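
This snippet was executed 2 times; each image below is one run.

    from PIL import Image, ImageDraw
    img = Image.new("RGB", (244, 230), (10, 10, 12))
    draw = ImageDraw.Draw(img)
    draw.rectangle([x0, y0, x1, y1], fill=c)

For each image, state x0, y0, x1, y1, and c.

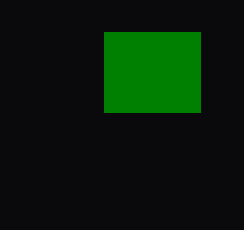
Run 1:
x0 = 104; y0 = 32; x1 = 200; y1 = 112; c = 'green'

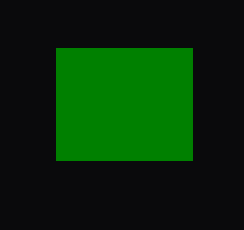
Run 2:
x0 = 56, y0 = 48, x1 = 192, y1 = 160, c = 'green'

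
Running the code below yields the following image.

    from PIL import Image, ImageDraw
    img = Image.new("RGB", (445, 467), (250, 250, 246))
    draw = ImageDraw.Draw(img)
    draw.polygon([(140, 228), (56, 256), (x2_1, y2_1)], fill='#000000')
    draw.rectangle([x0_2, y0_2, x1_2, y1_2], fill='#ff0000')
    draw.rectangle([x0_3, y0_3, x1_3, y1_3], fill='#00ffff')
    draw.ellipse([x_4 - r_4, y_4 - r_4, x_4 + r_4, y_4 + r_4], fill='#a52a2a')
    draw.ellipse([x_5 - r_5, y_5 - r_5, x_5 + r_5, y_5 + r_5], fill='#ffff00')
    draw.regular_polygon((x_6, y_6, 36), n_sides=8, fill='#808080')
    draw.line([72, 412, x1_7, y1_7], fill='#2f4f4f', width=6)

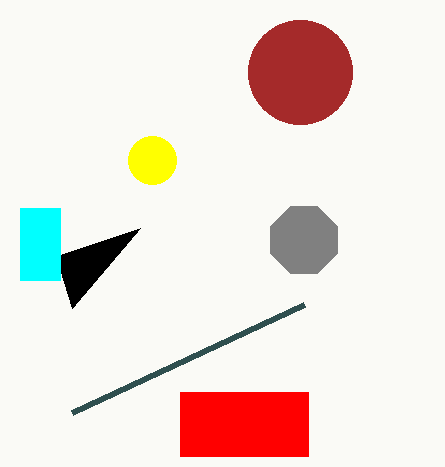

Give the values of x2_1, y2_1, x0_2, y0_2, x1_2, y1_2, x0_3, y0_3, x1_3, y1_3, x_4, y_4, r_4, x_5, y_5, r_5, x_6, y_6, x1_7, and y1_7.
x2_1 = 72; y2_1 = 308; x0_2 = 180; y0_2 = 392; x1_2 = 308; y1_2 = 456; x0_3 = 20; y0_3 = 208; x1_3 = 60; y1_3 = 280; x_4 = 300; y_4 = 72; r_4 = 52; x_5 = 152; y_5 = 160; r_5 = 24; x_6 = 304; y_6 = 240; x1_7 = 304; y1_7 = 304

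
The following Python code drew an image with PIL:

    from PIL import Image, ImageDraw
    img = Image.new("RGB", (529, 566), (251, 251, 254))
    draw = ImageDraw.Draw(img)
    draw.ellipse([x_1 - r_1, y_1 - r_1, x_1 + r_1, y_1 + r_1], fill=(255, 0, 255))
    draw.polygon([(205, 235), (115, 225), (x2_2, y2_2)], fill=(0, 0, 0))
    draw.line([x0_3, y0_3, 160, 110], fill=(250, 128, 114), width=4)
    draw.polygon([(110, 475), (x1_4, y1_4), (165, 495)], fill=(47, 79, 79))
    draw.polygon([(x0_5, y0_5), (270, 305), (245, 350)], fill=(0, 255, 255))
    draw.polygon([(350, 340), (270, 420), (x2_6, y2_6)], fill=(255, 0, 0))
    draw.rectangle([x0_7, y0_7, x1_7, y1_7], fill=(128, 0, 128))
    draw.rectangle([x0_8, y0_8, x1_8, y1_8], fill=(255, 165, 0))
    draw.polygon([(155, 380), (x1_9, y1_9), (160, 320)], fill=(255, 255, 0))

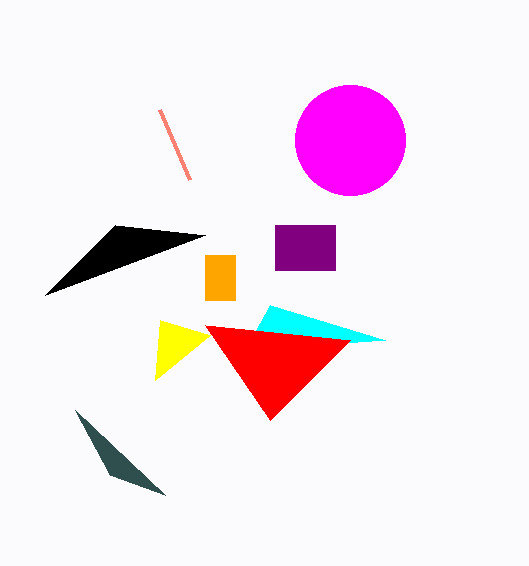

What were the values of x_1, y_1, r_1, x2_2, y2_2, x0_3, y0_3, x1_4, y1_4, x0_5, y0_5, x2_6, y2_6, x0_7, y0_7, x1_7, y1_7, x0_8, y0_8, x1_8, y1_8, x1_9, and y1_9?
x_1 = 350
y_1 = 140
r_1 = 55
x2_2 = 45
y2_2 = 295
x0_3 = 190
y0_3 = 180
x1_4 = 75
y1_4 = 410
x0_5 = 385
y0_5 = 340
x2_6 = 205
y2_6 = 325
x0_7 = 275
y0_7 = 225
x1_7 = 335
y1_7 = 270
x0_8 = 205
y0_8 = 255
x1_8 = 235
y1_8 = 300
x1_9 = 210
y1_9 = 335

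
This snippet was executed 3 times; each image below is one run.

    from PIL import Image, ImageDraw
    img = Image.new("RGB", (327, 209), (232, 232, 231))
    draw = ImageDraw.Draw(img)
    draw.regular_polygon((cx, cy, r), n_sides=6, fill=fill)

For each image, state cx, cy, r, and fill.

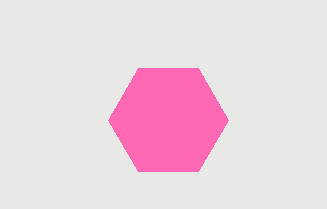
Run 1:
cx = 168
cy = 120
r = 60
fill = 'hotpink'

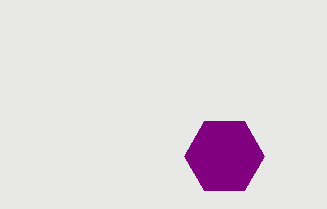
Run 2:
cx = 224
cy = 156
r = 40
fill = 'purple'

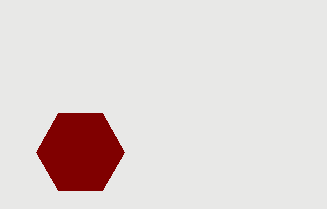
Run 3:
cx = 80, cy = 152, r = 44, fill = 'maroon'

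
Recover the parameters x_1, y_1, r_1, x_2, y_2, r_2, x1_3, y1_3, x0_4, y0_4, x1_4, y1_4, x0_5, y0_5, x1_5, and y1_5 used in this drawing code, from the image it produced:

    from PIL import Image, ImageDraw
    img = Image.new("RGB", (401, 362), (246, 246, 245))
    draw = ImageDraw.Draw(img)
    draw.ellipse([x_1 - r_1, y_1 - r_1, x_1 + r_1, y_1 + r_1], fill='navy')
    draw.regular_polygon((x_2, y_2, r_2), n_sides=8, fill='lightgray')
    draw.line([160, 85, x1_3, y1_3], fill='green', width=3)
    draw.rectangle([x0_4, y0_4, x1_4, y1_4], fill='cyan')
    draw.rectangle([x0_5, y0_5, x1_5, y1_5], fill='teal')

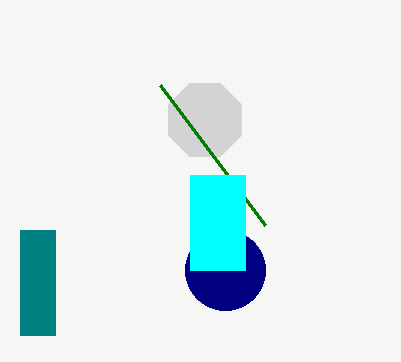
x_1 = 225
y_1 = 270
r_1 = 40
x_2 = 205
y_2 = 120
r_2 = 40
x1_3 = 265
y1_3 = 225
x0_4 = 190
y0_4 = 175
x1_4 = 245
y1_4 = 270
x0_5 = 20
y0_5 = 230
x1_5 = 55
y1_5 = 335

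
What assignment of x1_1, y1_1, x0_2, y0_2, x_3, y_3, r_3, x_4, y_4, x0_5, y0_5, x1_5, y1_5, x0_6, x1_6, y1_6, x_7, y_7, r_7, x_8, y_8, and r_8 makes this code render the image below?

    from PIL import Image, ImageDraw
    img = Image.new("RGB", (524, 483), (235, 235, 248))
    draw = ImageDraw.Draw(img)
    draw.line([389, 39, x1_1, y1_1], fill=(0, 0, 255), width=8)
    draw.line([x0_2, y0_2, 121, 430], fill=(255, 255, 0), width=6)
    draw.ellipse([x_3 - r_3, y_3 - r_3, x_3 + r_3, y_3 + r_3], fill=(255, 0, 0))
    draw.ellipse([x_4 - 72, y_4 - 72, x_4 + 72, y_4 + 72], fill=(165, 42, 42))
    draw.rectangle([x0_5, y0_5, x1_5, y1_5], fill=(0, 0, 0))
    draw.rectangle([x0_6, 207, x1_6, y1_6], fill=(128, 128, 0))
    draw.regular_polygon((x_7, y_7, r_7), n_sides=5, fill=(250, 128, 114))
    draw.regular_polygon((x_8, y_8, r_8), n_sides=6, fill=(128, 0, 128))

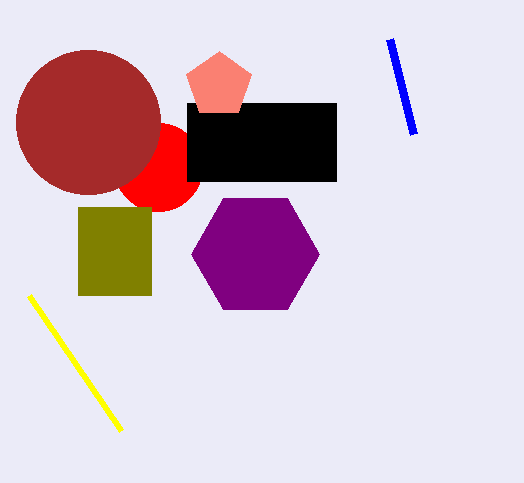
x1_1 = 413
y1_1 = 134
x0_2 = 29
y0_2 = 295
x_3 = 158
y_3 = 167
r_3 = 44
x_4 = 88
y_4 = 122
x0_5 = 187
y0_5 = 103
x1_5 = 336
y1_5 = 181
x0_6 = 78
x1_6 = 151
y1_6 = 295
x_7 = 219
y_7 = 85
r_7 = 34
x_8 = 255
y_8 = 254
r_8 = 64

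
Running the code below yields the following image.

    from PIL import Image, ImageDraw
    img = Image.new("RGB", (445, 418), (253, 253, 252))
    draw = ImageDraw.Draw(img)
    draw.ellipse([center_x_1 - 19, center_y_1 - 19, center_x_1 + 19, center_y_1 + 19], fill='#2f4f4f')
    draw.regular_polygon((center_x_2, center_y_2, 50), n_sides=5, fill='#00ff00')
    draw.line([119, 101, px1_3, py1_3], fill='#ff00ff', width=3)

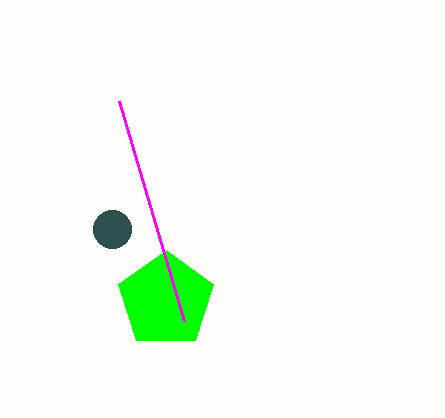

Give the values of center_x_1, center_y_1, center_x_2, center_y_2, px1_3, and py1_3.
center_x_1 = 112; center_y_1 = 229; center_x_2 = 166; center_y_2 = 300; px1_3 = 184; py1_3 = 321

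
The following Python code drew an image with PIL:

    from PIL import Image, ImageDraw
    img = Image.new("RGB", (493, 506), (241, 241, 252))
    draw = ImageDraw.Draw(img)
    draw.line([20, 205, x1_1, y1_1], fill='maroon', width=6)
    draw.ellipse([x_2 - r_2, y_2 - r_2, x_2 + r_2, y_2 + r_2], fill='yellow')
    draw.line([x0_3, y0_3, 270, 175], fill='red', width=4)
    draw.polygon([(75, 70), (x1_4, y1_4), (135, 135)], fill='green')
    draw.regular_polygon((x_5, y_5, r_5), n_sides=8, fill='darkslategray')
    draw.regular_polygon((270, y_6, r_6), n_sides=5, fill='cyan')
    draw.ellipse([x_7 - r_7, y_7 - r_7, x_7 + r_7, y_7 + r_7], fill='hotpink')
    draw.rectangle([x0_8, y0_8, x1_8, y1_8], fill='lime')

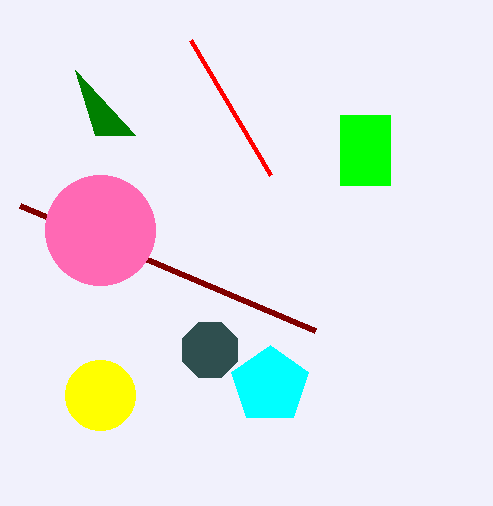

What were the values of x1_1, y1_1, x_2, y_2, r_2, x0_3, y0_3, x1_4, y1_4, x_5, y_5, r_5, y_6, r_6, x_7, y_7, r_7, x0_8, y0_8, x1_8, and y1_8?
x1_1 = 315
y1_1 = 330
x_2 = 100
y_2 = 395
r_2 = 35
x0_3 = 190
y0_3 = 40
x1_4 = 95
y1_4 = 135
x_5 = 210
y_5 = 350
r_5 = 30
y_6 = 385
r_6 = 40
x_7 = 100
y_7 = 230
r_7 = 55
x0_8 = 340
y0_8 = 115
x1_8 = 390
y1_8 = 185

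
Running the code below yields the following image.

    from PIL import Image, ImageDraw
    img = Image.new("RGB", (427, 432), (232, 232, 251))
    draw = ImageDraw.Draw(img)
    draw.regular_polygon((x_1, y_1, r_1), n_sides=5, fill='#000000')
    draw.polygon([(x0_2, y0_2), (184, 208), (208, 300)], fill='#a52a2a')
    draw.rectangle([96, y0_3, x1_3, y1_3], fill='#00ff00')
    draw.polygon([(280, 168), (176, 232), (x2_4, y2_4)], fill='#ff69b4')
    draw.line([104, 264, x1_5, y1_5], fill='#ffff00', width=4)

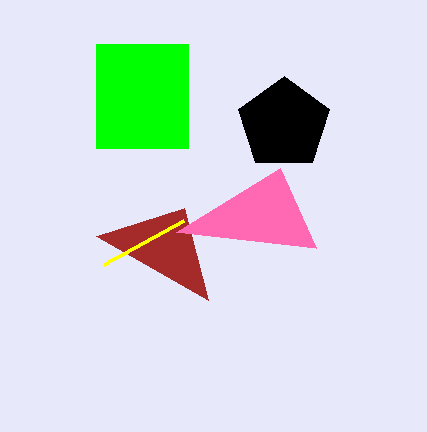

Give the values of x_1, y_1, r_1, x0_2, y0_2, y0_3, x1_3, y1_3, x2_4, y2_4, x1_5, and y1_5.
x_1 = 284, y_1 = 124, r_1 = 48, x0_2 = 96, y0_2 = 236, y0_3 = 44, x1_3 = 188, y1_3 = 148, x2_4 = 316, y2_4 = 248, x1_5 = 184, y1_5 = 220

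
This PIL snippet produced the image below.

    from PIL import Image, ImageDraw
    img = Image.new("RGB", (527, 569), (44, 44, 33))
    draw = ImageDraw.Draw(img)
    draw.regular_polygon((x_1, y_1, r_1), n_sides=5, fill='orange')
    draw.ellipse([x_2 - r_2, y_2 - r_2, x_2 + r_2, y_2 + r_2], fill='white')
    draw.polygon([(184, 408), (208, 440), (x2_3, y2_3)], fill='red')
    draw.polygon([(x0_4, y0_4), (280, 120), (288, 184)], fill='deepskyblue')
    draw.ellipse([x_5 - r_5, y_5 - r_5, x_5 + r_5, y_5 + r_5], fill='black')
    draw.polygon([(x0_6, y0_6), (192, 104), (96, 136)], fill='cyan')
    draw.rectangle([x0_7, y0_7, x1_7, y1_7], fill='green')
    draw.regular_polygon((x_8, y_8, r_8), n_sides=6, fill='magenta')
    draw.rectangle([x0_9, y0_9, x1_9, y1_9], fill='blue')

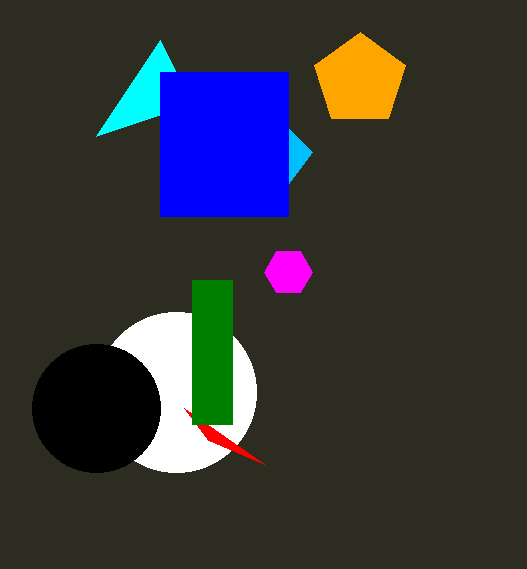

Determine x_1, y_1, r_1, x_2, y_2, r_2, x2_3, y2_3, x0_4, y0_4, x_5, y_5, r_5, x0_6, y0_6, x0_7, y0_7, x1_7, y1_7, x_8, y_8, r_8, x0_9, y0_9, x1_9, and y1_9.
x_1 = 360, y_1 = 80, r_1 = 48, x_2 = 176, y_2 = 392, r_2 = 80, x2_3 = 264, y2_3 = 464, x0_4 = 312, y0_4 = 152, x_5 = 96, y_5 = 408, r_5 = 64, x0_6 = 160, y0_6 = 40, x0_7 = 192, y0_7 = 280, x1_7 = 232, y1_7 = 424, x_8 = 288, y_8 = 272, r_8 = 24, x0_9 = 160, y0_9 = 72, x1_9 = 288, y1_9 = 216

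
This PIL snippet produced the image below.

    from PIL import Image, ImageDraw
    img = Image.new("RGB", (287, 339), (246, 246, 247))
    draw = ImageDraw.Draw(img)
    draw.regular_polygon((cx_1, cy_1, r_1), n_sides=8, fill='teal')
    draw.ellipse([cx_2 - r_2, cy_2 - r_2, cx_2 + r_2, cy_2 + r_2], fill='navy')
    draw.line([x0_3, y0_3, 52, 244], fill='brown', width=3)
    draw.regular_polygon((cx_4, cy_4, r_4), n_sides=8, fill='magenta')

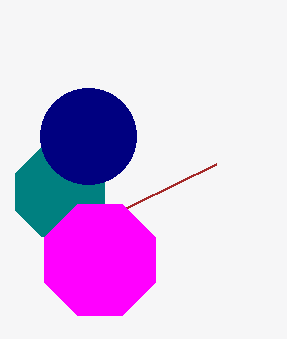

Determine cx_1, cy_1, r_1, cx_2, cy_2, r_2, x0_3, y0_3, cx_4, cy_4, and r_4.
cx_1 = 60
cy_1 = 192
r_1 = 48
cx_2 = 88
cy_2 = 136
r_2 = 48
x0_3 = 216
y0_3 = 164
cx_4 = 100
cy_4 = 260
r_4 = 60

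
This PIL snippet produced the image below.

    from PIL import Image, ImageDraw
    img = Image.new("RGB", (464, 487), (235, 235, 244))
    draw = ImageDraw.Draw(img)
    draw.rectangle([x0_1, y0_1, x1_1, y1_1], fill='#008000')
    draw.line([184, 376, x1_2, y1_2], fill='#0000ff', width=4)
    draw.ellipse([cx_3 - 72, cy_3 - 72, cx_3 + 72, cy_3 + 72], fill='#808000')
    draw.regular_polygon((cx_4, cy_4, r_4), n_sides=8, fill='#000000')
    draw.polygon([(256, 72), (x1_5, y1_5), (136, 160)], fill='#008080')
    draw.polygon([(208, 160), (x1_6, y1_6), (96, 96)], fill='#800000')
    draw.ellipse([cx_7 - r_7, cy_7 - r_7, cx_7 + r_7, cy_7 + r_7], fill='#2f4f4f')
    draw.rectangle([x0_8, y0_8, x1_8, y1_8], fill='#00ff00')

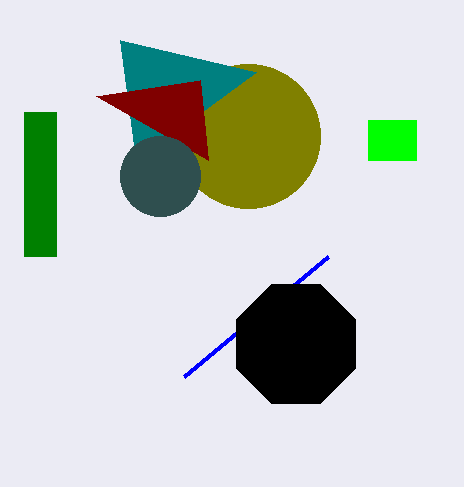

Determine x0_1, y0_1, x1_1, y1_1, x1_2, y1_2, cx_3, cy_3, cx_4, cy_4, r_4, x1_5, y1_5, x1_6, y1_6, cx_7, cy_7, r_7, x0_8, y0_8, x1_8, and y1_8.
x0_1 = 24; y0_1 = 112; x1_1 = 56; y1_1 = 256; x1_2 = 328; y1_2 = 256; cx_3 = 248; cy_3 = 136; cx_4 = 296; cy_4 = 344; r_4 = 64; x1_5 = 120; y1_5 = 40; x1_6 = 200; y1_6 = 80; cx_7 = 160; cy_7 = 176; r_7 = 40; x0_8 = 368; y0_8 = 120; x1_8 = 416; y1_8 = 160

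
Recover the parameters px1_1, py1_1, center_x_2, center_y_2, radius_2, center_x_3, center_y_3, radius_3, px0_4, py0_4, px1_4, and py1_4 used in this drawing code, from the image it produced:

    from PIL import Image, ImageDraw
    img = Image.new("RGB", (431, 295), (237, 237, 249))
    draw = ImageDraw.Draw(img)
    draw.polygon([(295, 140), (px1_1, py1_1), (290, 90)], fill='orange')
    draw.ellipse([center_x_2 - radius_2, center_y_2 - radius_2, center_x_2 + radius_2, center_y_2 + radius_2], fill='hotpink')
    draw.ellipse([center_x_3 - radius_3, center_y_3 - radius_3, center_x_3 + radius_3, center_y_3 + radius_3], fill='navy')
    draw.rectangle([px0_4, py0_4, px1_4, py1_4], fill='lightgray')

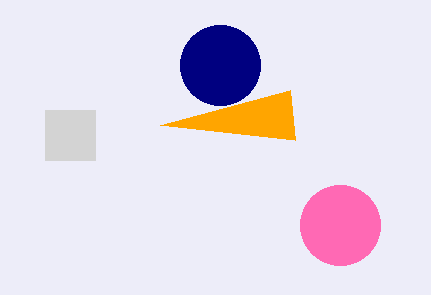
px1_1 = 160; py1_1 = 125; center_x_2 = 340; center_y_2 = 225; radius_2 = 40; center_x_3 = 220; center_y_3 = 65; radius_3 = 40; px0_4 = 45; py0_4 = 110; px1_4 = 95; py1_4 = 160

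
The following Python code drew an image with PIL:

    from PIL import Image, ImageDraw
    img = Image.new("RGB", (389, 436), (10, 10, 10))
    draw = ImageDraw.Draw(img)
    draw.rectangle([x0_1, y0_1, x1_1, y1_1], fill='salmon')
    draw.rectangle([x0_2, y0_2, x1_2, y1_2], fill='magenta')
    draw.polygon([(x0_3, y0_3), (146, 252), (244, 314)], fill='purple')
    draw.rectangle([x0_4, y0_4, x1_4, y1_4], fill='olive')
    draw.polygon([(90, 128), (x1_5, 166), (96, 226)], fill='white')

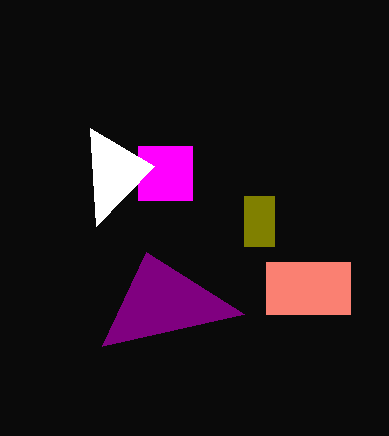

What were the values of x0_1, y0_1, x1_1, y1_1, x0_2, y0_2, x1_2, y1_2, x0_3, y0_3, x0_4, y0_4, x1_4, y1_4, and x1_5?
x0_1 = 266; y0_1 = 262; x1_1 = 350; y1_1 = 314; x0_2 = 138; y0_2 = 146; x1_2 = 192; y1_2 = 200; x0_3 = 102; y0_3 = 346; x0_4 = 244; y0_4 = 196; x1_4 = 274; y1_4 = 246; x1_5 = 154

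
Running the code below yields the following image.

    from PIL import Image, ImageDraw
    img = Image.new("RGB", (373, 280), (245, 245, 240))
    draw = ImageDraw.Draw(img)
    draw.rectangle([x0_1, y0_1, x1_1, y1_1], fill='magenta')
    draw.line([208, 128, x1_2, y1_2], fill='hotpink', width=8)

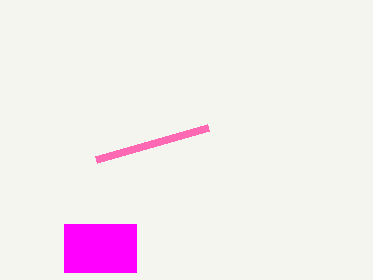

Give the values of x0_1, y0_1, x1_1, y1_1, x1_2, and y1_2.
x0_1 = 64, y0_1 = 224, x1_1 = 136, y1_1 = 272, x1_2 = 96, y1_2 = 160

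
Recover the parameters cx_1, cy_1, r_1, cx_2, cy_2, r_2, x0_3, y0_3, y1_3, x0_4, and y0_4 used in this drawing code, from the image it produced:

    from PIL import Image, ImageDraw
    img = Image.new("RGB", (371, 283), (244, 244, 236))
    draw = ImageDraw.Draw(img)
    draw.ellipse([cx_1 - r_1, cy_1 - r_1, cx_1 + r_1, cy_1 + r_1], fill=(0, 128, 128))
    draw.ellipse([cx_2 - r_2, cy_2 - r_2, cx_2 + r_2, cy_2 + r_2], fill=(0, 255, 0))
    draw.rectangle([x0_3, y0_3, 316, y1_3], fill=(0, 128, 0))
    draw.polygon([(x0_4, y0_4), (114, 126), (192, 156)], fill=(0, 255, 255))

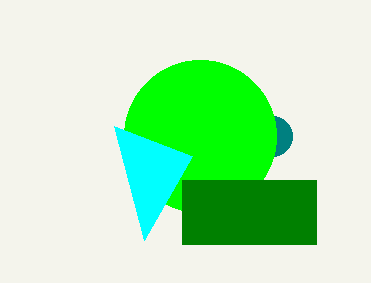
cx_1 = 272; cy_1 = 136; r_1 = 20; cx_2 = 200; cy_2 = 136; r_2 = 76; x0_3 = 182; y0_3 = 180; y1_3 = 244; x0_4 = 144; y0_4 = 240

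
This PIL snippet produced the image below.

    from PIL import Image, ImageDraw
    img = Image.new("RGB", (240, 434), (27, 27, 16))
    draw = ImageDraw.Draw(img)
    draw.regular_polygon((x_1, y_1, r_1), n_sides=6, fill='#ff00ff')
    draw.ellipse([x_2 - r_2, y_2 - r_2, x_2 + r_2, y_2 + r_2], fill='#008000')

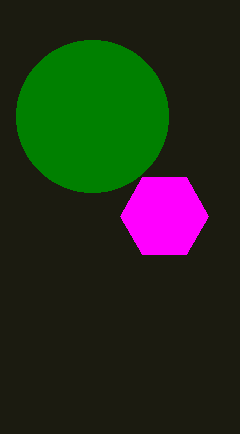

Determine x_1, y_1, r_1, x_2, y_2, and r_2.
x_1 = 164, y_1 = 216, r_1 = 44, x_2 = 92, y_2 = 116, r_2 = 76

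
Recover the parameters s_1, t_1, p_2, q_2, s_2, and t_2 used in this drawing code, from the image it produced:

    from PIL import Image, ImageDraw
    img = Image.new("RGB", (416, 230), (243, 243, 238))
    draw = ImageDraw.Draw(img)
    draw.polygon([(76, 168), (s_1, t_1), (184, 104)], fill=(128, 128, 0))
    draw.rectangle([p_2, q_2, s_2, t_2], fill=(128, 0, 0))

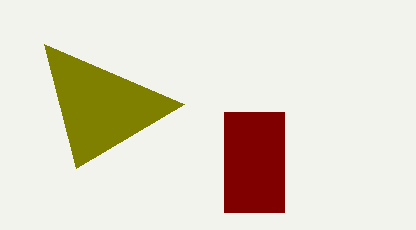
s_1 = 44, t_1 = 44, p_2 = 224, q_2 = 112, s_2 = 284, t_2 = 212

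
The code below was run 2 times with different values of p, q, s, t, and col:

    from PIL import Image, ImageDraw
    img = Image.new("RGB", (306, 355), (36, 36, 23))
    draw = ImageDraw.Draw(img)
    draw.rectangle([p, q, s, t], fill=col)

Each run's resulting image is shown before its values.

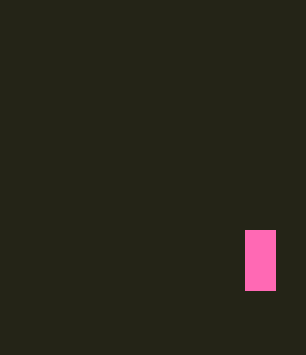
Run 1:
p = 245
q = 230
s = 275
t = 290
col = 'hotpink'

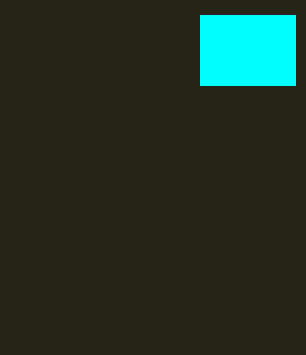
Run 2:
p = 200
q = 15
s = 295
t = 85
col = 'cyan'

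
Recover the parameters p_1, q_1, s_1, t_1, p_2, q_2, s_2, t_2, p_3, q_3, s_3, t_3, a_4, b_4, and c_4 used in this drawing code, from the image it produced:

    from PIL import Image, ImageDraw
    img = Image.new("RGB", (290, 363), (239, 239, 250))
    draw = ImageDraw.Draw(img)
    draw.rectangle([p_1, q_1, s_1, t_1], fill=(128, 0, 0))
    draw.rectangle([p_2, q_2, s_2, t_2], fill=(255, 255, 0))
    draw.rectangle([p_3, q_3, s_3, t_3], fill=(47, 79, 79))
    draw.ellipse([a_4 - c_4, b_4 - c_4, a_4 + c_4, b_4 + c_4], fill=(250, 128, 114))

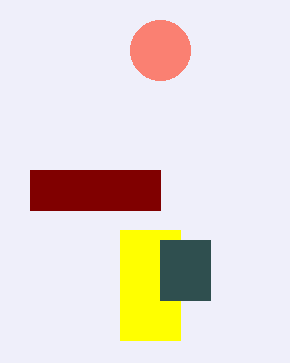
p_1 = 30, q_1 = 170, s_1 = 160, t_1 = 210, p_2 = 120, q_2 = 230, s_2 = 180, t_2 = 340, p_3 = 160, q_3 = 240, s_3 = 210, t_3 = 300, a_4 = 160, b_4 = 50, c_4 = 30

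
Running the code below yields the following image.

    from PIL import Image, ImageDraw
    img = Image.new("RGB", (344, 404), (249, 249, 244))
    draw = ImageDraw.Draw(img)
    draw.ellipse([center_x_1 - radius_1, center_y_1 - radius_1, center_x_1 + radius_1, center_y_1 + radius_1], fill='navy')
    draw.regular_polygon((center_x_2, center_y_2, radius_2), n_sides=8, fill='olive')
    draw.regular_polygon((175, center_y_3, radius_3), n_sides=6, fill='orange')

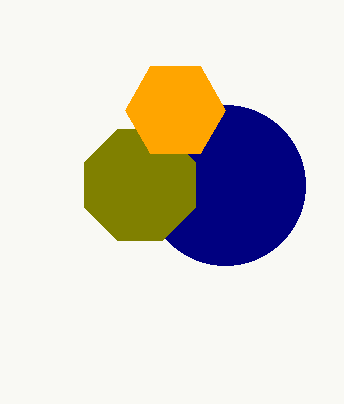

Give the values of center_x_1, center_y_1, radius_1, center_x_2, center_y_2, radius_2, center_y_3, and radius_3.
center_x_1 = 225, center_y_1 = 185, radius_1 = 80, center_x_2 = 140, center_y_2 = 185, radius_2 = 60, center_y_3 = 110, radius_3 = 50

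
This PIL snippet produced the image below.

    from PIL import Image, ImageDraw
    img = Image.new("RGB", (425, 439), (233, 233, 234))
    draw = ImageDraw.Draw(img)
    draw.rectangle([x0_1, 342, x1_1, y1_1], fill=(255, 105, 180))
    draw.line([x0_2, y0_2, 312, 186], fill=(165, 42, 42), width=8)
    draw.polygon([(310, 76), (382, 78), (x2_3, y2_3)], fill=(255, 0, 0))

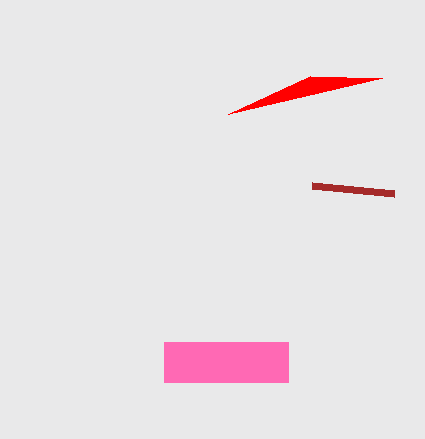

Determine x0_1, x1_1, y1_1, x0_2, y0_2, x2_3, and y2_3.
x0_1 = 164, x1_1 = 288, y1_1 = 382, x0_2 = 394, y0_2 = 194, x2_3 = 228, y2_3 = 114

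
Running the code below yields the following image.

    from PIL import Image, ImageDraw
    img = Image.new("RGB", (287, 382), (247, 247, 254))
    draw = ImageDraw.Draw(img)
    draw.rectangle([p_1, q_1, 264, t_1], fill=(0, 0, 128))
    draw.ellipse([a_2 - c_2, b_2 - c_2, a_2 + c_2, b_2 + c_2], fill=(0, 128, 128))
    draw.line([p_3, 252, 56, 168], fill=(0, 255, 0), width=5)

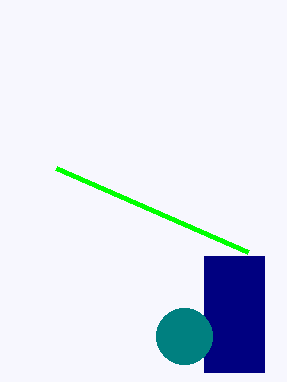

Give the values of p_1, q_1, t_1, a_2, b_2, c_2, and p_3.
p_1 = 204, q_1 = 256, t_1 = 372, a_2 = 184, b_2 = 336, c_2 = 28, p_3 = 248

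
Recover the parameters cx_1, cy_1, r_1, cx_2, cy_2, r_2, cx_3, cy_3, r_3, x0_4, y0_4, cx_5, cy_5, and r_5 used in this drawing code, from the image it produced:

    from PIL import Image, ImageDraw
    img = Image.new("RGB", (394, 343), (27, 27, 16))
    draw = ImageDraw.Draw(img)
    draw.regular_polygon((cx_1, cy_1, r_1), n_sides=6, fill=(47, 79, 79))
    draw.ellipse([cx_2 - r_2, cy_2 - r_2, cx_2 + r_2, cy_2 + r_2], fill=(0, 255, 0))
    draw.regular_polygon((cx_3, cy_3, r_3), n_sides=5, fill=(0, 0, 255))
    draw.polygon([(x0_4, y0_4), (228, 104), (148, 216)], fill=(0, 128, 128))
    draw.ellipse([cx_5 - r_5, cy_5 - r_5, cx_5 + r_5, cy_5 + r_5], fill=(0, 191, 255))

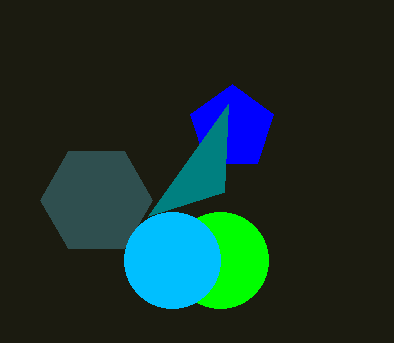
cx_1 = 96, cy_1 = 200, r_1 = 56, cx_2 = 220, cy_2 = 260, r_2 = 48, cx_3 = 232, cy_3 = 128, r_3 = 44, x0_4 = 224, y0_4 = 192, cx_5 = 172, cy_5 = 260, r_5 = 48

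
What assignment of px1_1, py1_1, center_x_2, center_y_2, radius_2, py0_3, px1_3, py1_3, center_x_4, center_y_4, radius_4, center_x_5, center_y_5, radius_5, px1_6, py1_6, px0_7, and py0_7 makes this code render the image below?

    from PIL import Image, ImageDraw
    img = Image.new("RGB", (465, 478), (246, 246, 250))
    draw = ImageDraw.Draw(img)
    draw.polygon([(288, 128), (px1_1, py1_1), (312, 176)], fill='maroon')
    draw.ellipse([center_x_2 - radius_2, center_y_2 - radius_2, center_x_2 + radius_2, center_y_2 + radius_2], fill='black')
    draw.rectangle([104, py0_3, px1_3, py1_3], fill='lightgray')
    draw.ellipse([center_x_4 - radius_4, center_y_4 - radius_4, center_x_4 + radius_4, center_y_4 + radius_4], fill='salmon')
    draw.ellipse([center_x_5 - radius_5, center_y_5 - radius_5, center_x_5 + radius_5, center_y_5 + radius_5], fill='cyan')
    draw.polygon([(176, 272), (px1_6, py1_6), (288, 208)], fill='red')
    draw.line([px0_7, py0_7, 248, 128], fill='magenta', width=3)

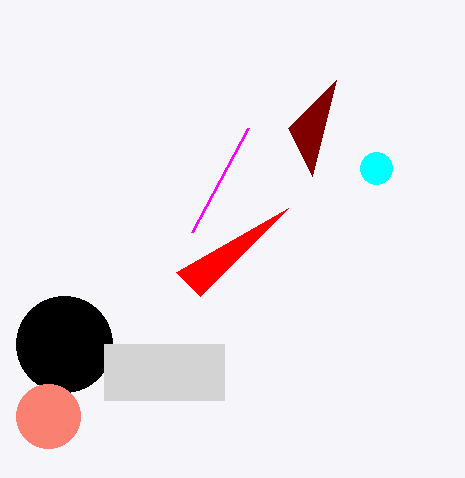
px1_1 = 336; py1_1 = 80; center_x_2 = 64; center_y_2 = 344; radius_2 = 48; py0_3 = 344; px1_3 = 224; py1_3 = 400; center_x_4 = 48; center_y_4 = 416; radius_4 = 32; center_x_5 = 376; center_y_5 = 168; radius_5 = 16; px1_6 = 200; py1_6 = 296; px0_7 = 192; py0_7 = 232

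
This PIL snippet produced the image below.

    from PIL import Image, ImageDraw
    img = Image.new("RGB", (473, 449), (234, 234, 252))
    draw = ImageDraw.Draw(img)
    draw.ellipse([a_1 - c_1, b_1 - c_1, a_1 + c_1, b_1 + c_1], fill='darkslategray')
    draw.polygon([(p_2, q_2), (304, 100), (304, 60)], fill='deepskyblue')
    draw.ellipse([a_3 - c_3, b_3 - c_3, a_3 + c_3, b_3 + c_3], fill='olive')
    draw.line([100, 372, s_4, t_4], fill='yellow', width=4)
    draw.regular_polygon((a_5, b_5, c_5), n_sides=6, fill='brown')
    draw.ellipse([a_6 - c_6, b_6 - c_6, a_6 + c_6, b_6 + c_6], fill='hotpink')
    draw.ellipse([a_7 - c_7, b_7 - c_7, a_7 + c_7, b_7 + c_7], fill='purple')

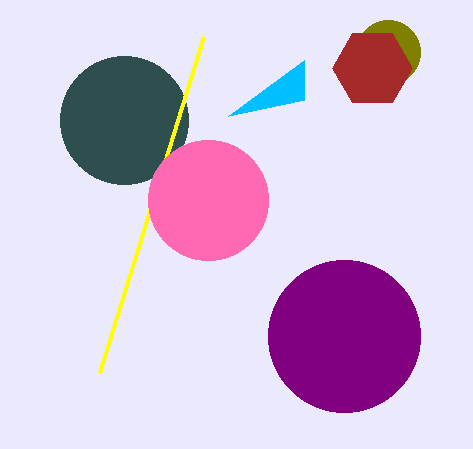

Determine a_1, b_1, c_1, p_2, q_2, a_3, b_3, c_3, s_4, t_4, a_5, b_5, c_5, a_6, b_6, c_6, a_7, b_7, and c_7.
a_1 = 124; b_1 = 120; c_1 = 64; p_2 = 228; q_2 = 116; a_3 = 388; b_3 = 52; c_3 = 32; s_4 = 204; t_4 = 36; a_5 = 372; b_5 = 68; c_5 = 40; a_6 = 208; b_6 = 200; c_6 = 60; a_7 = 344; b_7 = 336; c_7 = 76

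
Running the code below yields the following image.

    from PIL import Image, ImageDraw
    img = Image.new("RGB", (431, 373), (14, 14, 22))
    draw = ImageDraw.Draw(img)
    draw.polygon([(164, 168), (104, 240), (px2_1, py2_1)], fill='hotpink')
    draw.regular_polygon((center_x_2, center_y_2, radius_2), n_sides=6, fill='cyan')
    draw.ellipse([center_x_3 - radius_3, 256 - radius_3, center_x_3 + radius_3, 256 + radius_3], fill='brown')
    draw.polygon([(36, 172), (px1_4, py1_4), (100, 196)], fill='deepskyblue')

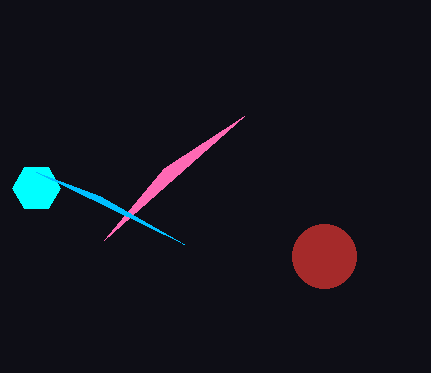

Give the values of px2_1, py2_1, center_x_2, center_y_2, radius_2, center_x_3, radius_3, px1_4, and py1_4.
px2_1 = 244, py2_1 = 116, center_x_2 = 36, center_y_2 = 188, radius_2 = 24, center_x_3 = 324, radius_3 = 32, px1_4 = 184, py1_4 = 244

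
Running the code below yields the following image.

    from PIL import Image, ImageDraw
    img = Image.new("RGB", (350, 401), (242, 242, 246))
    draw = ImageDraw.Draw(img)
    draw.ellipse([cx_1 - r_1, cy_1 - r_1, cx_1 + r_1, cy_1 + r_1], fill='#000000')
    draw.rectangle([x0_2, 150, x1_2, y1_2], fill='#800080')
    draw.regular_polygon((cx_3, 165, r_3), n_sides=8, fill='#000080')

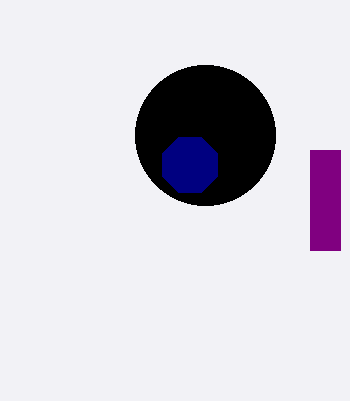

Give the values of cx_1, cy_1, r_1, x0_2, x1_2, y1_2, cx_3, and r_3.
cx_1 = 205, cy_1 = 135, r_1 = 70, x0_2 = 310, x1_2 = 340, y1_2 = 250, cx_3 = 190, r_3 = 30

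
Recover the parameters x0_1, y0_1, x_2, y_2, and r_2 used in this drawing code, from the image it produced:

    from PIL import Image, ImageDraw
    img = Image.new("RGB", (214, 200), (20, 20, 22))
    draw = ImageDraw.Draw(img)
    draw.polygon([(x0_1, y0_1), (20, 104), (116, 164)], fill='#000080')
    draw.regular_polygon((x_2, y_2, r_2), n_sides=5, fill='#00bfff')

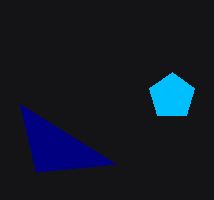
x0_1 = 36, y0_1 = 172, x_2 = 172, y_2 = 96, r_2 = 24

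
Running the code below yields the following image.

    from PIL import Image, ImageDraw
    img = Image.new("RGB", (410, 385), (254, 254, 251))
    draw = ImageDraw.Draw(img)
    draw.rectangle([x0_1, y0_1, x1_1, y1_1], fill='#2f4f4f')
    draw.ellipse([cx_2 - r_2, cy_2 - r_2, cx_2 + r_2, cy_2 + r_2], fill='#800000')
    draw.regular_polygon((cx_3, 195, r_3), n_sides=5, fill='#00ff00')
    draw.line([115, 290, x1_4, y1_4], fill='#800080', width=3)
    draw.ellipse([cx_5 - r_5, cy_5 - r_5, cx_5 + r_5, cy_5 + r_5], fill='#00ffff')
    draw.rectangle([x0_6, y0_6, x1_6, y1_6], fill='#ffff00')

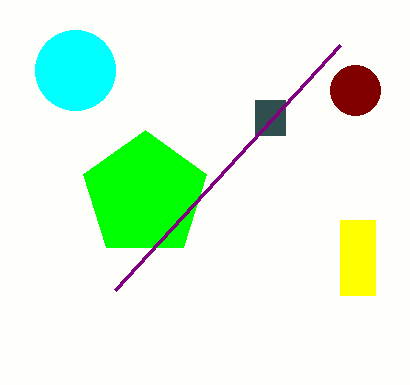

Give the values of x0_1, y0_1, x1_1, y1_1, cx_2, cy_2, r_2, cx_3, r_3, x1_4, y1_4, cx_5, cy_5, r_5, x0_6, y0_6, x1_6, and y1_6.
x0_1 = 255; y0_1 = 100; x1_1 = 285; y1_1 = 135; cx_2 = 355; cy_2 = 90; r_2 = 25; cx_3 = 145; r_3 = 65; x1_4 = 340; y1_4 = 45; cx_5 = 75; cy_5 = 70; r_5 = 40; x0_6 = 340; y0_6 = 220; x1_6 = 375; y1_6 = 295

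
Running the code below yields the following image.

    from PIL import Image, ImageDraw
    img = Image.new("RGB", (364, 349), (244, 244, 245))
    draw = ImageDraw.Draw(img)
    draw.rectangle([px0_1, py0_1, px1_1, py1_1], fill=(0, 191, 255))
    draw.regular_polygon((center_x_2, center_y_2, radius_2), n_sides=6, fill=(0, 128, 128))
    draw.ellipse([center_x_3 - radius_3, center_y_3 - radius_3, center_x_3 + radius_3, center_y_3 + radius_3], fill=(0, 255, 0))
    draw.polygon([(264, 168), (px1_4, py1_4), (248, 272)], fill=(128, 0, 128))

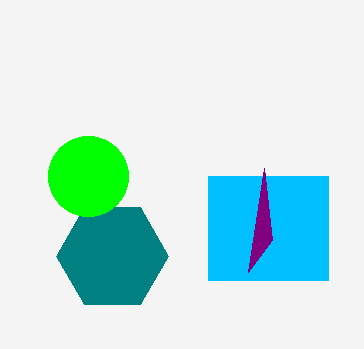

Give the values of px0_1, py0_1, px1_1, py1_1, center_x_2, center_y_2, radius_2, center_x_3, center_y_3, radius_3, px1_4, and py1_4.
px0_1 = 208; py0_1 = 176; px1_1 = 328; py1_1 = 280; center_x_2 = 112; center_y_2 = 256; radius_2 = 56; center_x_3 = 88; center_y_3 = 176; radius_3 = 40; px1_4 = 272; py1_4 = 240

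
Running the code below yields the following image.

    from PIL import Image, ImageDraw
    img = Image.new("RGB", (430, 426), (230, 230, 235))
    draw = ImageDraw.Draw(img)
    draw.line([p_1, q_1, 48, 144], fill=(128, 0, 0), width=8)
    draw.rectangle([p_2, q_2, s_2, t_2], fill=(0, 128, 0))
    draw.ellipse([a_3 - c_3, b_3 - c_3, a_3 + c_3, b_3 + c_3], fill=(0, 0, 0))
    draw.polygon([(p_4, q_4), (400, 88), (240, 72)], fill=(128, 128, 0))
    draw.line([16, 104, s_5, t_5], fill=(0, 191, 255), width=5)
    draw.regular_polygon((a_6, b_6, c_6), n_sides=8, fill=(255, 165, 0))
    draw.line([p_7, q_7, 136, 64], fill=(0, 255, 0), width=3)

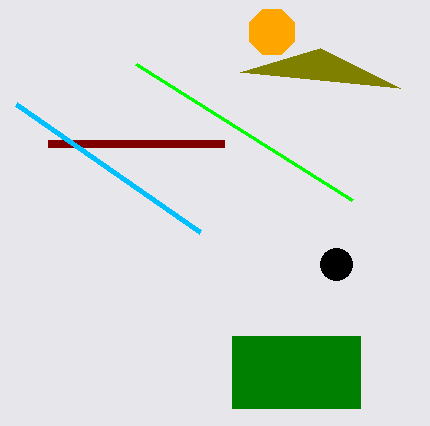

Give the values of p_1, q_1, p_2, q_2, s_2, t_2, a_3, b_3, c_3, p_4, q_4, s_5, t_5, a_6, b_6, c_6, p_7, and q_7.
p_1 = 224
q_1 = 144
p_2 = 232
q_2 = 336
s_2 = 360
t_2 = 408
a_3 = 336
b_3 = 264
c_3 = 16
p_4 = 320
q_4 = 48
s_5 = 200
t_5 = 232
a_6 = 272
b_6 = 32
c_6 = 24
p_7 = 352
q_7 = 200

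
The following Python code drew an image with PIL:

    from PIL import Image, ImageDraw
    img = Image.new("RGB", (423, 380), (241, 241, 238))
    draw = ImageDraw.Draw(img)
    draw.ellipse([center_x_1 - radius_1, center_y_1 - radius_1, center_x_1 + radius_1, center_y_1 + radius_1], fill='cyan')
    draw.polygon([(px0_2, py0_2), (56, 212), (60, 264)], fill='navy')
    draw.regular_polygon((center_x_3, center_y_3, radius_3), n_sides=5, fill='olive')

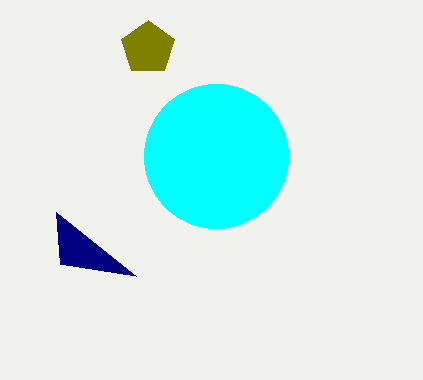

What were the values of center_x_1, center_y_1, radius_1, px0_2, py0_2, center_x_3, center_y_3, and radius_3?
center_x_1 = 216
center_y_1 = 156
radius_1 = 72
px0_2 = 136
py0_2 = 276
center_x_3 = 148
center_y_3 = 48
radius_3 = 28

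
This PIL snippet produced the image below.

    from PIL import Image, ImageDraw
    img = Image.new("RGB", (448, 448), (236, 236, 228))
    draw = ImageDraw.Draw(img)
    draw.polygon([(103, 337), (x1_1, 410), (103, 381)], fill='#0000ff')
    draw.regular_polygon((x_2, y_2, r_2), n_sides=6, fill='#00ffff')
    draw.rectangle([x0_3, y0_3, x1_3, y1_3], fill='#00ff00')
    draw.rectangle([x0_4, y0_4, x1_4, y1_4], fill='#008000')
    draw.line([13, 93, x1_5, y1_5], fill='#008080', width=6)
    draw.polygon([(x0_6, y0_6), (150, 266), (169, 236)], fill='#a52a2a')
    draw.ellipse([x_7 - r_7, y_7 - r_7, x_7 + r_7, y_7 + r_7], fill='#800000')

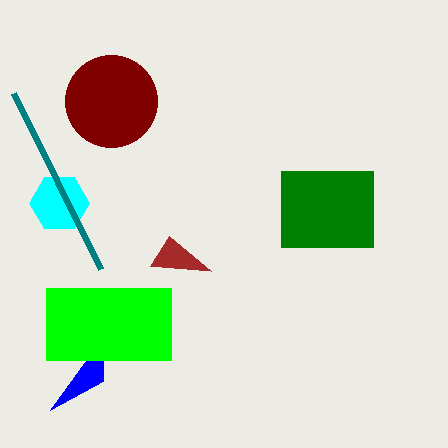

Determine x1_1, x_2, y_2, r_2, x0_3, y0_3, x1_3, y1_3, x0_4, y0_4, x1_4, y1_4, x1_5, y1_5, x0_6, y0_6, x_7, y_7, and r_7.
x1_1 = 50; x_2 = 59; y_2 = 203; r_2 = 30; x0_3 = 46; y0_3 = 288; x1_3 = 171; y1_3 = 360; x0_4 = 281; y0_4 = 171; x1_4 = 373; y1_4 = 247; x1_5 = 100; y1_5 = 269; x0_6 = 211; y0_6 = 271; x_7 = 111; y_7 = 101; r_7 = 46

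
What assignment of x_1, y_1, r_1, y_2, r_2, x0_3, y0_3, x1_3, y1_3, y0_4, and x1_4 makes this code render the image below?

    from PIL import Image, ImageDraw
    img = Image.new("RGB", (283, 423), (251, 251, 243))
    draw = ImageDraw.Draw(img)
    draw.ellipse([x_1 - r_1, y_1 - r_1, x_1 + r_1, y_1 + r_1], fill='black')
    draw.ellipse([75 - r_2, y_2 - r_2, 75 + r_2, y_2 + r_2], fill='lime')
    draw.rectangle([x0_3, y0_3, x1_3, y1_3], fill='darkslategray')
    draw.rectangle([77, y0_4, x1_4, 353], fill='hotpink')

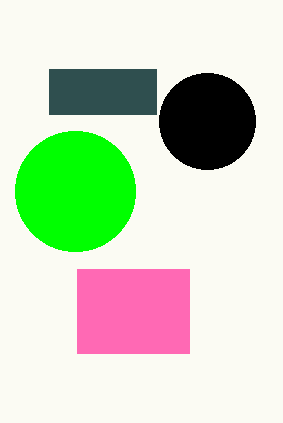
x_1 = 207
y_1 = 121
r_1 = 48
y_2 = 191
r_2 = 60
x0_3 = 49
y0_3 = 69
x1_3 = 156
y1_3 = 114
y0_4 = 269
x1_4 = 189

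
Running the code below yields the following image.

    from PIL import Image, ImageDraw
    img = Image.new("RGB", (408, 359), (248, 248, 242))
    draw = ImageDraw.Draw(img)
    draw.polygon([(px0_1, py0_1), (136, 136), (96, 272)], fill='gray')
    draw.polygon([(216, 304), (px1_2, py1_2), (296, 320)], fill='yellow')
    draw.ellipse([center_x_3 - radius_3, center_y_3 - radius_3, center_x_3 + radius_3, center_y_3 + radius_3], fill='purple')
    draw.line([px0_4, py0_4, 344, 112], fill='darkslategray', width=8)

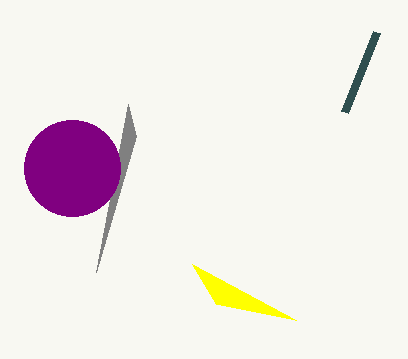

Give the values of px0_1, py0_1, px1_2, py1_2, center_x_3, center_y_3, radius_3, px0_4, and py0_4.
px0_1 = 128
py0_1 = 104
px1_2 = 192
py1_2 = 264
center_x_3 = 72
center_y_3 = 168
radius_3 = 48
px0_4 = 376
py0_4 = 32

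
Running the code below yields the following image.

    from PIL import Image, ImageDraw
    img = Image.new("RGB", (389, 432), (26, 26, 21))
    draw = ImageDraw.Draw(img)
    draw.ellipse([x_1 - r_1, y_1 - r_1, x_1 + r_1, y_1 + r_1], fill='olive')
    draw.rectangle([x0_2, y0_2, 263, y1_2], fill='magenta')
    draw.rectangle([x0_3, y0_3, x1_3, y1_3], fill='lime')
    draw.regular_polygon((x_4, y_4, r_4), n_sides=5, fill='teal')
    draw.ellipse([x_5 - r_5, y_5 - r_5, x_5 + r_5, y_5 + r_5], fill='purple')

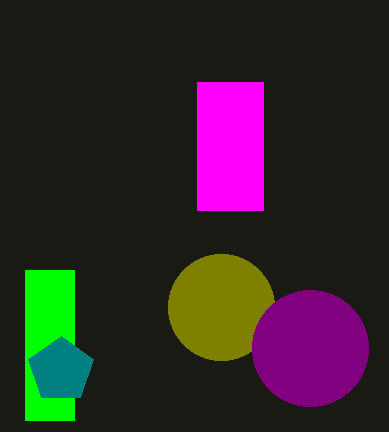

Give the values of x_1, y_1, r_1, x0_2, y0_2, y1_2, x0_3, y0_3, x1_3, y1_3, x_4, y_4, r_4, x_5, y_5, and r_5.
x_1 = 221
y_1 = 307
r_1 = 53
x0_2 = 197
y0_2 = 82
y1_2 = 210
x0_3 = 25
y0_3 = 270
x1_3 = 74
y1_3 = 420
x_4 = 61
y_4 = 370
r_4 = 34
x_5 = 310
y_5 = 348
r_5 = 58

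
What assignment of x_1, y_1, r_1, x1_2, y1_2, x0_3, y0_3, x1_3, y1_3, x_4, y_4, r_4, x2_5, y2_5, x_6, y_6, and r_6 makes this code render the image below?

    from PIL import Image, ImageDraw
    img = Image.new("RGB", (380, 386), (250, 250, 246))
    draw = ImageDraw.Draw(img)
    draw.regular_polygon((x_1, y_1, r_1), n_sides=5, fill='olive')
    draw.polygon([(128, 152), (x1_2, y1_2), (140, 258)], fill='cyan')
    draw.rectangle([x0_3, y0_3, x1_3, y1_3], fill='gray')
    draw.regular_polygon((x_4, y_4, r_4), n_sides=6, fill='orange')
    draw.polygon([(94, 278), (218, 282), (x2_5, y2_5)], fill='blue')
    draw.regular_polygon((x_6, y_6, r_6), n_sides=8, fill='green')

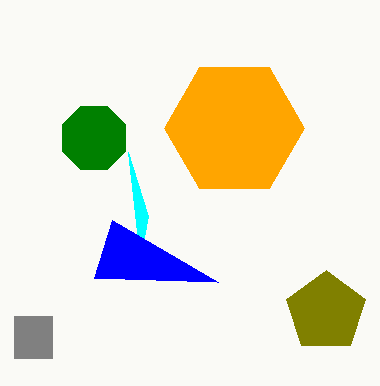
x_1 = 326
y_1 = 312
r_1 = 42
x1_2 = 148
y1_2 = 216
x0_3 = 14
y0_3 = 316
x1_3 = 52
y1_3 = 358
x_4 = 234
y_4 = 128
r_4 = 70
x2_5 = 112
y2_5 = 220
x_6 = 94
y_6 = 138
r_6 = 34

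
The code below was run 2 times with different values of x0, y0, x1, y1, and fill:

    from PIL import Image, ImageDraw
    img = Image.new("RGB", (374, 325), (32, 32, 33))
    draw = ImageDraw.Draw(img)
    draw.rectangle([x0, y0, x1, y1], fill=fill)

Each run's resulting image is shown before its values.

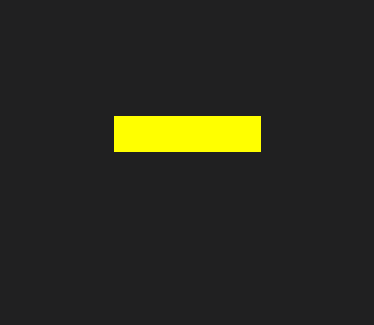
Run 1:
x0 = 114
y0 = 116
x1 = 260
y1 = 151
fill = 'yellow'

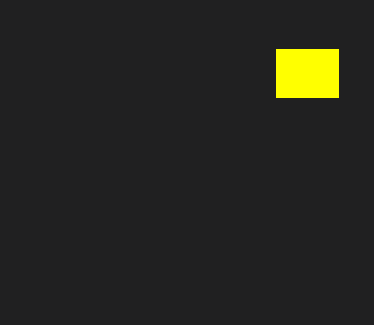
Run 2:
x0 = 276; y0 = 49; x1 = 338; y1 = 97; fill = 'yellow'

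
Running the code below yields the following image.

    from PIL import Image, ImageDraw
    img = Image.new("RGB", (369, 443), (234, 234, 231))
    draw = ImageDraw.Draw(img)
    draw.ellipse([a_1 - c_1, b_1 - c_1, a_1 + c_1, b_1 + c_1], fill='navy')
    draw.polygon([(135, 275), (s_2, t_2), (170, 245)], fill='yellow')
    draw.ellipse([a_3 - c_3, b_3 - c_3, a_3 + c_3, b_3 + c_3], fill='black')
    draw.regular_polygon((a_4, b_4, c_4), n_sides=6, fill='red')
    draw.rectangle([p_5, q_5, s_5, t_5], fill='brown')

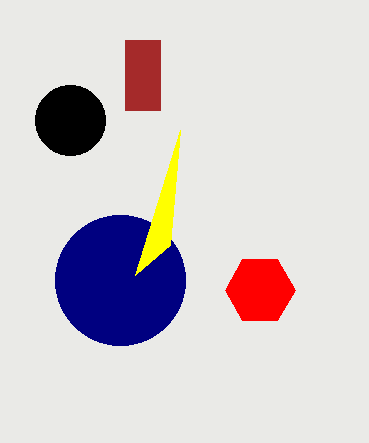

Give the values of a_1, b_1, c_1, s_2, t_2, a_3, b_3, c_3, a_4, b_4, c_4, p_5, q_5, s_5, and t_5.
a_1 = 120, b_1 = 280, c_1 = 65, s_2 = 180, t_2 = 130, a_3 = 70, b_3 = 120, c_3 = 35, a_4 = 260, b_4 = 290, c_4 = 35, p_5 = 125, q_5 = 40, s_5 = 160, t_5 = 110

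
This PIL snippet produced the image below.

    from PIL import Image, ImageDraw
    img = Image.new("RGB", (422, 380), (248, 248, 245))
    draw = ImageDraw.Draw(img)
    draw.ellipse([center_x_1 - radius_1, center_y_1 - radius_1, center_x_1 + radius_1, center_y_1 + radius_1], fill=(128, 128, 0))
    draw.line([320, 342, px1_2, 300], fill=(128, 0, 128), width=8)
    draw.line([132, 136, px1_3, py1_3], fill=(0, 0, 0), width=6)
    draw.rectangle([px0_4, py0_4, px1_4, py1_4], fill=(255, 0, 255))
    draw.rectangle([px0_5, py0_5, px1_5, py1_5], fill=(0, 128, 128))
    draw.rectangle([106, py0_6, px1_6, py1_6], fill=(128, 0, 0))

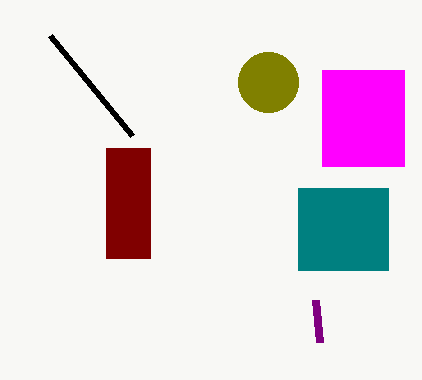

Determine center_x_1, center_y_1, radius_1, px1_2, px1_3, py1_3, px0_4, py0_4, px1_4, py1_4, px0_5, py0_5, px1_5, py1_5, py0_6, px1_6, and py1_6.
center_x_1 = 268; center_y_1 = 82; radius_1 = 30; px1_2 = 316; px1_3 = 50; py1_3 = 36; px0_4 = 322; py0_4 = 70; px1_4 = 404; py1_4 = 166; px0_5 = 298; py0_5 = 188; px1_5 = 388; py1_5 = 270; py0_6 = 148; px1_6 = 150; py1_6 = 258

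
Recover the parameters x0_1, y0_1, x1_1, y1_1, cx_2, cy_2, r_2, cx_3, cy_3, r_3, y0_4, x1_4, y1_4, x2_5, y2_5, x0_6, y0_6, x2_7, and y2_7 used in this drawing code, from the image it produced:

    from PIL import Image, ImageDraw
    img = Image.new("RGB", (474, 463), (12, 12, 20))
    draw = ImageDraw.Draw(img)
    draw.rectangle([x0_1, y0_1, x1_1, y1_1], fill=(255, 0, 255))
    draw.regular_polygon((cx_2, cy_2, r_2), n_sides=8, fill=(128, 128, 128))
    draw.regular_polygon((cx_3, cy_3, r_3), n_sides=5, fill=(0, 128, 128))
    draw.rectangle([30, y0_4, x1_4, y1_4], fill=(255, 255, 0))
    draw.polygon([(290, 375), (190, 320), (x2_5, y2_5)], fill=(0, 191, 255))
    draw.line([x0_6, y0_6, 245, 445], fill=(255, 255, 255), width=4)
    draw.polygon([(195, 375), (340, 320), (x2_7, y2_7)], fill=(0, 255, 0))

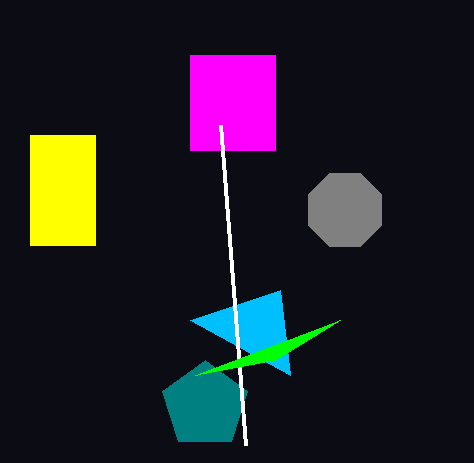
x0_1 = 190, y0_1 = 55, x1_1 = 275, y1_1 = 150, cx_2 = 345, cy_2 = 210, r_2 = 40, cx_3 = 205, cy_3 = 405, r_3 = 45, y0_4 = 135, x1_4 = 95, y1_4 = 245, x2_5 = 280, y2_5 = 290, x0_6 = 220, y0_6 = 125, x2_7 = 275, y2_7 = 360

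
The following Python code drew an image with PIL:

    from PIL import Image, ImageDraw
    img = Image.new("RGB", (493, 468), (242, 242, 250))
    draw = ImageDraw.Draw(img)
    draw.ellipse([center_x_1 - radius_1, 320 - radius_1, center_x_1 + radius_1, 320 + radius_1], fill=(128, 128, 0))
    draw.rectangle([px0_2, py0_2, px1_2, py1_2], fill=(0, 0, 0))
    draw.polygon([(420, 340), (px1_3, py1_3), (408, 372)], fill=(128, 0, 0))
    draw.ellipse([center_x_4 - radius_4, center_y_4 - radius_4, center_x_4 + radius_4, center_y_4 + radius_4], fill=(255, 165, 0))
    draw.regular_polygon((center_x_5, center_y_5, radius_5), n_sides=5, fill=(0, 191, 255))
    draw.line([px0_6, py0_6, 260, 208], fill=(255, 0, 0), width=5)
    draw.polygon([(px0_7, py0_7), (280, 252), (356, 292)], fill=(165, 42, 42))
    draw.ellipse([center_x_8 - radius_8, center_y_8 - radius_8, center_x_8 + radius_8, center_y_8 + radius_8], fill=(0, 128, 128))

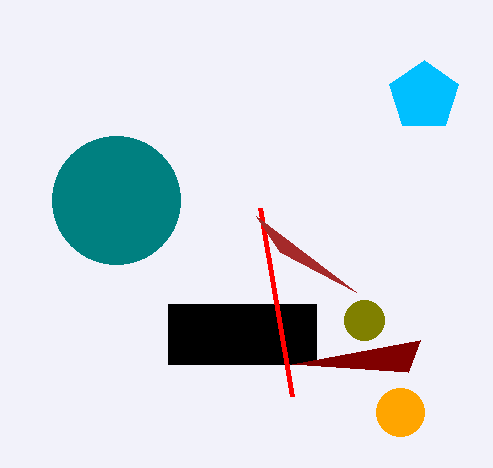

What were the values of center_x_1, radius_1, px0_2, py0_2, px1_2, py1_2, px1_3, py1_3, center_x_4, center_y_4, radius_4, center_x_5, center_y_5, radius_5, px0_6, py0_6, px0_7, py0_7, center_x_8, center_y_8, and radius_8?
center_x_1 = 364; radius_1 = 20; px0_2 = 168; py0_2 = 304; px1_2 = 316; py1_2 = 364; px1_3 = 292; py1_3 = 364; center_x_4 = 400; center_y_4 = 412; radius_4 = 24; center_x_5 = 424; center_y_5 = 96; radius_5 = 36; px0_6 = 292; py0_6 = 396; px0_7 = 256; py0_7 = 216; center_x_8 = 116; center_y_8 = 200; radius_8 = 64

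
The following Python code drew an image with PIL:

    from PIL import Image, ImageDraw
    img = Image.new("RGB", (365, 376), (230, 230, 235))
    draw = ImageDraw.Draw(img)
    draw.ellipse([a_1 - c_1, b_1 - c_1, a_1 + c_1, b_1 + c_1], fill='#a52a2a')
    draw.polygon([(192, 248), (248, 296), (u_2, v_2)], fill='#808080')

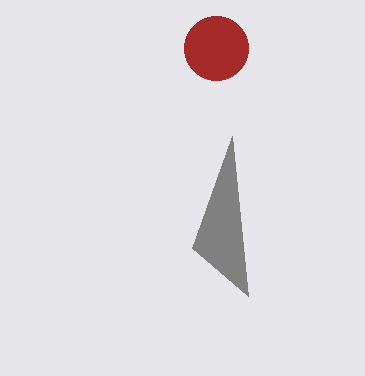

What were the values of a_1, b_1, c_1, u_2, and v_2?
a_1 = 216, b_1 = 48, c_1 = 32, u_2 = 232, v_2 = 136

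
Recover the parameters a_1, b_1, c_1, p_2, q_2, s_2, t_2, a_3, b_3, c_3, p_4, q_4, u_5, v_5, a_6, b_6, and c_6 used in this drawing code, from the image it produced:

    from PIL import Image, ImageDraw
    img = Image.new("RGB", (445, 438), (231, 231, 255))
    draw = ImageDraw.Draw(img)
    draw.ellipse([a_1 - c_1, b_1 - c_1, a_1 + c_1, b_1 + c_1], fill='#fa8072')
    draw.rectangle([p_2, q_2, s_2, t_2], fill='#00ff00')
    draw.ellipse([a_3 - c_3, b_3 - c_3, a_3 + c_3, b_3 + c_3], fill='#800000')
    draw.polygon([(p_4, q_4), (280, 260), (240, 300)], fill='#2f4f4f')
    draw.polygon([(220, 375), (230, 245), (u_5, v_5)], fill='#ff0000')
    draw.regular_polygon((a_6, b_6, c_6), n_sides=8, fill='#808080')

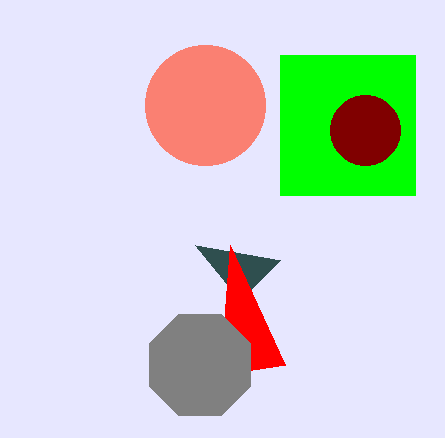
a_1 = 205, b_1 = 105, c_1 = 60, p_2 = 280, q_2 = 55, s_2 = 415, t_2 = 195, a_3 = 365, b_3 = 130, c_3 = 35, p_4 = 195, q_4 = 245, u_5 = 285, v_5 = 365, a_6 = 200, b_6 = 365, c_6 = 55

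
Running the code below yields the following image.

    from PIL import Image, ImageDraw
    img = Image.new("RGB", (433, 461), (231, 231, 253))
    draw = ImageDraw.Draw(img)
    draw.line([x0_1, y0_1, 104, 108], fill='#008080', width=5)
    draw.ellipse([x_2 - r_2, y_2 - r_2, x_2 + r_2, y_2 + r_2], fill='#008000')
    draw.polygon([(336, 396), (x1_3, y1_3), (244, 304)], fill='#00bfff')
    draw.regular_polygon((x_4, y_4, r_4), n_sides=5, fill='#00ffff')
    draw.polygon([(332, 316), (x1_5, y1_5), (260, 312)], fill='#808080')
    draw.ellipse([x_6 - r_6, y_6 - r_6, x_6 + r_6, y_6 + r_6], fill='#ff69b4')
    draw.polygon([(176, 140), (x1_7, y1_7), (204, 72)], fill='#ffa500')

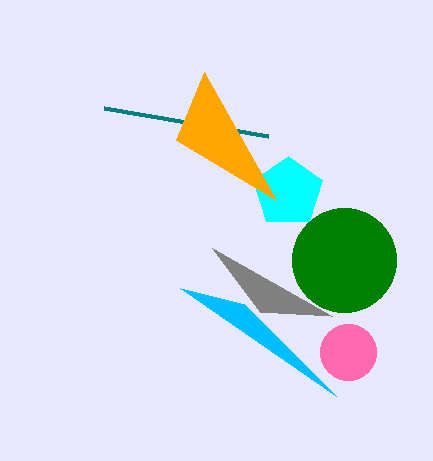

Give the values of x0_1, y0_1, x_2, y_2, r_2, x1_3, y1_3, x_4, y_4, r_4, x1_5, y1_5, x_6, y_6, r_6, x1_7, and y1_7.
x0_1 = 268; y0_1 = 136; x_2 = 344; y_2 = 260; r_2 = 52; x1_3 = 180; y1_3 = 288; x_4 = 288; y_4 = 192; r_4 = 36; x1_5 = 212; y1_5 = 248; x_6 = 348; y_6 = 352; r_6 = 28; x1_7 = 276; y1_7 = 200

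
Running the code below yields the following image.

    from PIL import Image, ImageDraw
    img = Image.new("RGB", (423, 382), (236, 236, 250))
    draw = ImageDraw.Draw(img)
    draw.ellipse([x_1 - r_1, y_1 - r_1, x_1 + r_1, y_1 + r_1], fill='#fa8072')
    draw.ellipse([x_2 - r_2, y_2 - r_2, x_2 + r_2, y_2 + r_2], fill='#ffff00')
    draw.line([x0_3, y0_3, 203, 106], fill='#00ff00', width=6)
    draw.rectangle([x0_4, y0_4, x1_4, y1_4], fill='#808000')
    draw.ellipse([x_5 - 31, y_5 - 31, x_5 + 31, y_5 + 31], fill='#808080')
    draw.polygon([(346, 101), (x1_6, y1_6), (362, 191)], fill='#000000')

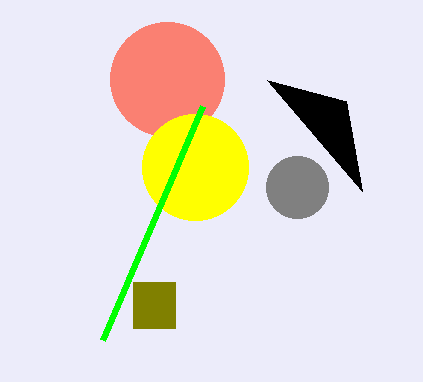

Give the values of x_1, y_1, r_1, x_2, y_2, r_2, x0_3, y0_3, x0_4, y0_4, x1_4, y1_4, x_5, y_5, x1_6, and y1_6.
x_1 = 167, y_1 = 79, r_1 = 57, x_2 = 195, y_2 = 167, r_2 = 53, x0_3 = 103, y0_3 = 340, x0_4 = 133, y0_4 = 282, x1_4 = 175, y1_4 = 328, x_5 = 297, y_5 = 187, x1_6 = 267, y1_6 = 80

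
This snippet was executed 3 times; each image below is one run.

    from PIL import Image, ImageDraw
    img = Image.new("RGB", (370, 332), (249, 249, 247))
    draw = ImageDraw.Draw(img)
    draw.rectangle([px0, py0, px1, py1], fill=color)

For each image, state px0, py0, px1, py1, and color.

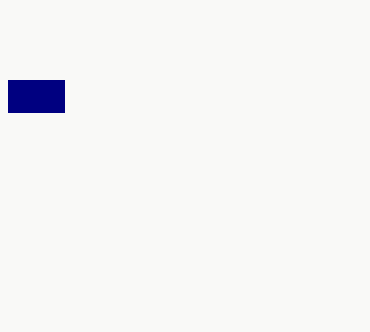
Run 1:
px0 = 8
py0 = 80
px1 = 64
py1 = 112
color = 'navy'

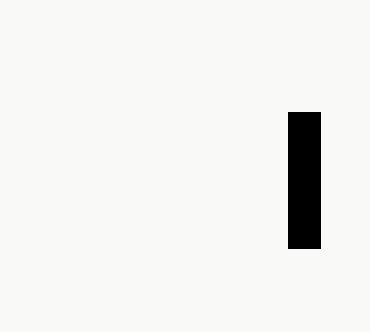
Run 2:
px0 = 288
py0 = 112
px1 = 320
py1 = 248
color = 'black'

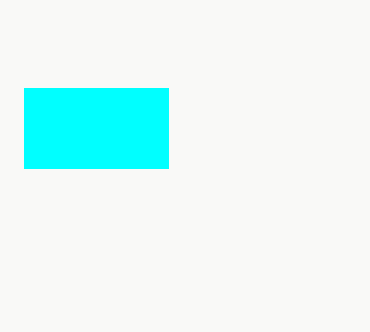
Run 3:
px0 = 24, py0 = 88, px1 = 168, py1 = 168, color = 'cyan'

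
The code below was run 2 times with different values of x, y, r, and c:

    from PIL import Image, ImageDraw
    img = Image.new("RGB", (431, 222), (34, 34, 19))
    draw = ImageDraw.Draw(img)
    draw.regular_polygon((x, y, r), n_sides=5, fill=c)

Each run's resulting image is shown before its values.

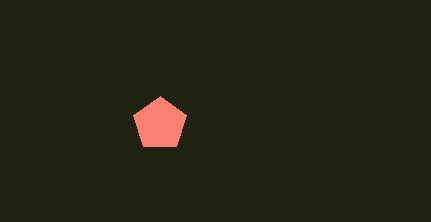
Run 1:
x = 160
y = 124
r = 28
c = 'salmon'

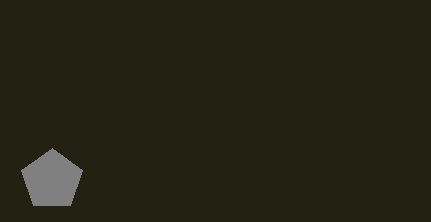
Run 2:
x = 52
y = 180
r = 32
c = 'gray'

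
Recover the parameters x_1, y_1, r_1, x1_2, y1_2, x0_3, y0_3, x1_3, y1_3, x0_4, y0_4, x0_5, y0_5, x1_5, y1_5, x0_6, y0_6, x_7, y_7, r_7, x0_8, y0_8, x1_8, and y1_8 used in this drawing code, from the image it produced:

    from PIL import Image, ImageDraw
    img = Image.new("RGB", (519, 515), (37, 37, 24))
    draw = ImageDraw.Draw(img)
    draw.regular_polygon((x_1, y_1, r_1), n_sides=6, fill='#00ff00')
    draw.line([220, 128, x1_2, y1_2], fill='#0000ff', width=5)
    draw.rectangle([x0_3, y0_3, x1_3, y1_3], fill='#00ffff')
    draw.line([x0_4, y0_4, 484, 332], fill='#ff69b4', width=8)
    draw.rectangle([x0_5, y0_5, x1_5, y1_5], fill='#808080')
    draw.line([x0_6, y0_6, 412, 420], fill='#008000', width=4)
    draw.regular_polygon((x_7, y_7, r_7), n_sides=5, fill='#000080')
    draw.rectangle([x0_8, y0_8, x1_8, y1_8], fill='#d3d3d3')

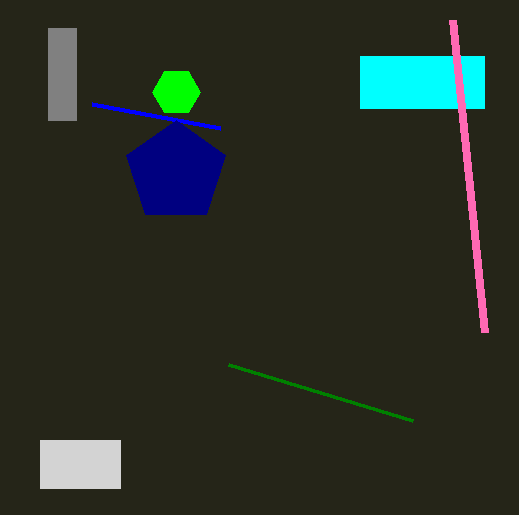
x_1 = 176; y_1 = 92; r_1 = 24; x1_2 = 92; y1_2 = 104; x0_3 = 360; y0_3 = 56; x1_3 = 484; y1_3 = 108; x0_4 = 452; y0_4 = 20; x0_5 = 48; y0_5 = 28; x1_5 = 76; y1_5 = 120; x0_6 = 228; y0_6 = 364; x_7 = 176; y_7 = 172; r_7 = 52; x0_8 = 40; y0_8 = 440; x1_8 = 120; y1_8 = 488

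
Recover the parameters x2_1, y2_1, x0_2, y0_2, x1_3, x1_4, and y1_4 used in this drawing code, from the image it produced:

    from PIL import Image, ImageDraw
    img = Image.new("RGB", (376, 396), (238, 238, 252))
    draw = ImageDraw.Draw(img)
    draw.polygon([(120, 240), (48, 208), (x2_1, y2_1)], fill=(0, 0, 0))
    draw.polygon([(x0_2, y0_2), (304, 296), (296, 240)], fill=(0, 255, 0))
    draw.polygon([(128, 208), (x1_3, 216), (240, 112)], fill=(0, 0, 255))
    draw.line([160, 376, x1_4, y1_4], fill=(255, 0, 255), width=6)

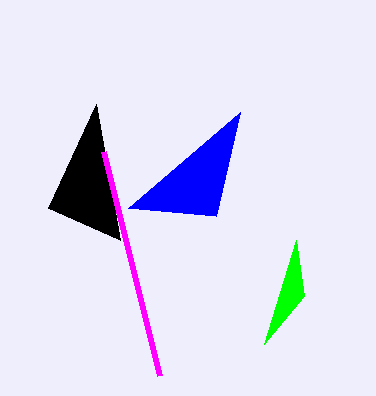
x2_1 = 96, y2_1 = 104, x0_2 = 264, y0_2 = 344, x1_3 = 216, x1_4 = 104, y1_4 = 152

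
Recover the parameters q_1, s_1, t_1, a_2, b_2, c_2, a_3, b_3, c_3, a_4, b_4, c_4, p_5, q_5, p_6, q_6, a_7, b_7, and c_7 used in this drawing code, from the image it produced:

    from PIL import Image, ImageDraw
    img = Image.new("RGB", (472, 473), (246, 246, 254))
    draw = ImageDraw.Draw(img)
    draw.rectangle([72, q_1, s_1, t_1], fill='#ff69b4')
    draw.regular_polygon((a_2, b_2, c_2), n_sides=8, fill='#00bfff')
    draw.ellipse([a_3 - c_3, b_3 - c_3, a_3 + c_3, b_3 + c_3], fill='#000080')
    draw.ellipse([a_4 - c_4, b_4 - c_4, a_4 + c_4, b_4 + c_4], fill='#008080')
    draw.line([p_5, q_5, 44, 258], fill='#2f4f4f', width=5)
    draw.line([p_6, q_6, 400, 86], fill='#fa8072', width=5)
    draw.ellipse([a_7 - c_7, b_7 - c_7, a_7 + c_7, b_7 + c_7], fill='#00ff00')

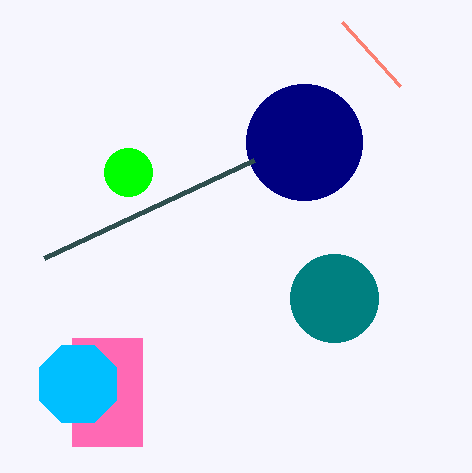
q_1 = 338, s_1 = 142, t_1 = 446, a_2 = 78, b_2 = 384, c_2 = 42, a_3 = 304, b_3 = 142, c_3 = 58, a_4 = 334, b_4 = 298, c_4 = 44, p_5 = 254, q_5 = 160, p_6 = 342, q_6 = 22, a_7 = 128, b_7 = 172, c_7 = 24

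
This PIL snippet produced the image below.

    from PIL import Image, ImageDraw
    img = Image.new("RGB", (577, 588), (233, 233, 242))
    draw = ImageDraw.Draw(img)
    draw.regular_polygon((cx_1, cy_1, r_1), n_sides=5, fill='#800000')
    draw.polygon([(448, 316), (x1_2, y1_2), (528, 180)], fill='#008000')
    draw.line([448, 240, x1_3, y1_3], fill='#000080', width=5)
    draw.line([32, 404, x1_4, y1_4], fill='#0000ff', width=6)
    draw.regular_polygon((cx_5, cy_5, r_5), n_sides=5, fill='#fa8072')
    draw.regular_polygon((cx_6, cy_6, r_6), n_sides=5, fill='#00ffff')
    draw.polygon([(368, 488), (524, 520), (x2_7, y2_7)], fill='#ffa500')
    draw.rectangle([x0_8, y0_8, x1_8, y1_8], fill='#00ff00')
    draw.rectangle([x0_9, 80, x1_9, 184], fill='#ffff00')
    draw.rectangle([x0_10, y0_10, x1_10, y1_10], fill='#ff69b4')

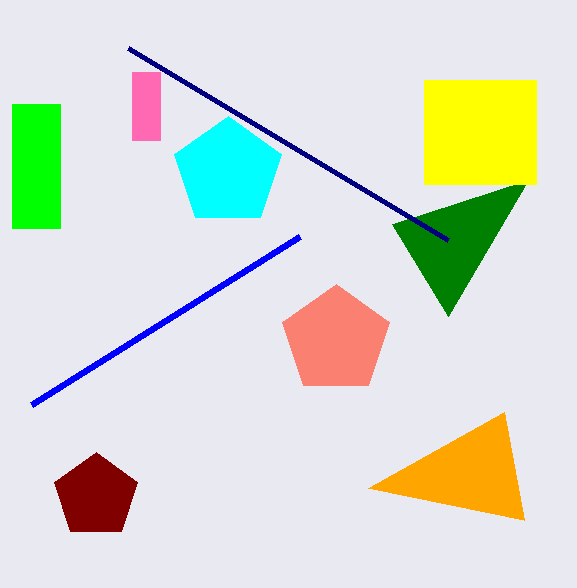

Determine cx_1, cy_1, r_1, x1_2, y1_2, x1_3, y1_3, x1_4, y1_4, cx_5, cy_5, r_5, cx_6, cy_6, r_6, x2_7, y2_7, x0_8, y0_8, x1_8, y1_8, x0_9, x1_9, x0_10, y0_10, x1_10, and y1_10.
cx_1 = 96, cy_1 = 496, r_1 = 44, x1_2 = 392, y1_2 = 224, x1_3 = 128, y1_3 = 48, x1_4 = 300, y1_4 = 236, cx_5 = 336, cy_5 = 340, r_5 = 56, cx_6 = 228, cy_6 = 172, r_6 = 56, x2_7 = 504, y2_7 = 412, x0_8 = 12, y0_8 = 104, x1_8 = 60, y1_8 = 228, x0_9 = 424, x1_9 = 536, x0_10 = 132, y0_10 = 72, x1_10 = 160, y1_10 = 140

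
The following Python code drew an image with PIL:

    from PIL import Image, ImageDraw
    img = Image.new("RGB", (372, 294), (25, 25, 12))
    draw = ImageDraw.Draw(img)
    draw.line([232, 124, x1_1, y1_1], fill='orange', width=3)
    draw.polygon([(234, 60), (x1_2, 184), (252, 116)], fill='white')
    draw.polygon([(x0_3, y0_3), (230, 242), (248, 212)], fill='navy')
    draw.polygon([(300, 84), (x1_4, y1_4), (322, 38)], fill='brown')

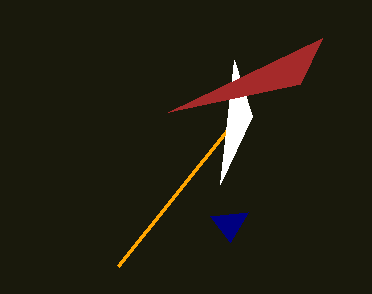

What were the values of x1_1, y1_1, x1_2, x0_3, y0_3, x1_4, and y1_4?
x1_1 = 118
y1_1 = 266
x1_2 = 220
x0_3 = 210
y0_3 = 216
x1_4 = 168
y1_4 = 112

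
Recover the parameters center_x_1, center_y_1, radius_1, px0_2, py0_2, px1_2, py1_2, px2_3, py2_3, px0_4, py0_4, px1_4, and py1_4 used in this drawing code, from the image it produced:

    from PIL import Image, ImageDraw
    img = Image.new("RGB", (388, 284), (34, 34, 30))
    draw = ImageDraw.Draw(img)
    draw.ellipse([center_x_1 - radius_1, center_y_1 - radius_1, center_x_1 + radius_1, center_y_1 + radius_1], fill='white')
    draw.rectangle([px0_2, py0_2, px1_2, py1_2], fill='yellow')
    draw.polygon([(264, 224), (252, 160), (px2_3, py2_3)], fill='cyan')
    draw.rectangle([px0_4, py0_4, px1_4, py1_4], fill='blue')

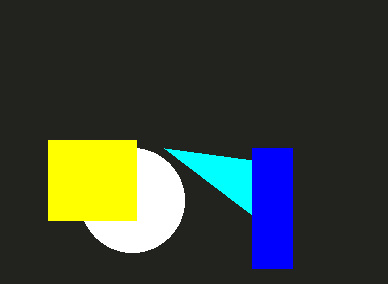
center_x_1 = 132
center_y_1 = 200
radius_1 = 52
px0_2 = 48
py0_2 = 140
px1_2 = 136
py1_2 = 220
px2_3 = 164
py2_3 = 148
px0_4 = 252
py0_4 = 148
px1_4 = 292
py1_4 = 268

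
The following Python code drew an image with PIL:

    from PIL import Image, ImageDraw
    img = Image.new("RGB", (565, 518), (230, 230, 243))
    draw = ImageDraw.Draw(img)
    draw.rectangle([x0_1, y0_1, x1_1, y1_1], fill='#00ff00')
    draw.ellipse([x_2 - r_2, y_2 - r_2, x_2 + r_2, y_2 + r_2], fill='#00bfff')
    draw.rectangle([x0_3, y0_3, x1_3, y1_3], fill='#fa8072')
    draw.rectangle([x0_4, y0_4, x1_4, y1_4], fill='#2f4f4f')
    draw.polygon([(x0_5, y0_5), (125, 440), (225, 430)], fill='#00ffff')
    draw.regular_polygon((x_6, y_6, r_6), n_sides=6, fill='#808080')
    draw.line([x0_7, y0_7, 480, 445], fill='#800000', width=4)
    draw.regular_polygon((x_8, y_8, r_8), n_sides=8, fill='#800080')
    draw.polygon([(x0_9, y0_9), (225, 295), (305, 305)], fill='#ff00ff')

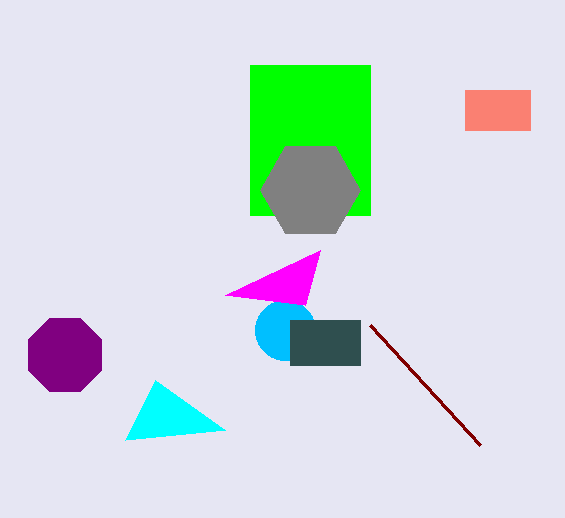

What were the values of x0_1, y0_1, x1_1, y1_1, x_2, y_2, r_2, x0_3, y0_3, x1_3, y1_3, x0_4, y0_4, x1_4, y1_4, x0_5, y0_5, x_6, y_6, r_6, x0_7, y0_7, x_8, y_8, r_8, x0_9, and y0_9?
x0_1 = 250, y0_1 = 65, x1_1 = 370, y1_1 = 215, x_2 = 285, y_2 = 330, r_2 = 30, x0_3 = 465, y0_3 = 90, x1_3 = 530, y1_3 = 130, x0_4 = 290, y0_4 = 320, x1_4 = 360, y1_4 = 365, x0_5 = 155, y0_5 = 380, x_6 = 310, y_6 = 190, r_6 = 50, x0_7 = 370, y0_7 = 325, x_8 = 65, y_8 = 355, r_8 = 40, x0_9 = 320, y0_9 = 250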